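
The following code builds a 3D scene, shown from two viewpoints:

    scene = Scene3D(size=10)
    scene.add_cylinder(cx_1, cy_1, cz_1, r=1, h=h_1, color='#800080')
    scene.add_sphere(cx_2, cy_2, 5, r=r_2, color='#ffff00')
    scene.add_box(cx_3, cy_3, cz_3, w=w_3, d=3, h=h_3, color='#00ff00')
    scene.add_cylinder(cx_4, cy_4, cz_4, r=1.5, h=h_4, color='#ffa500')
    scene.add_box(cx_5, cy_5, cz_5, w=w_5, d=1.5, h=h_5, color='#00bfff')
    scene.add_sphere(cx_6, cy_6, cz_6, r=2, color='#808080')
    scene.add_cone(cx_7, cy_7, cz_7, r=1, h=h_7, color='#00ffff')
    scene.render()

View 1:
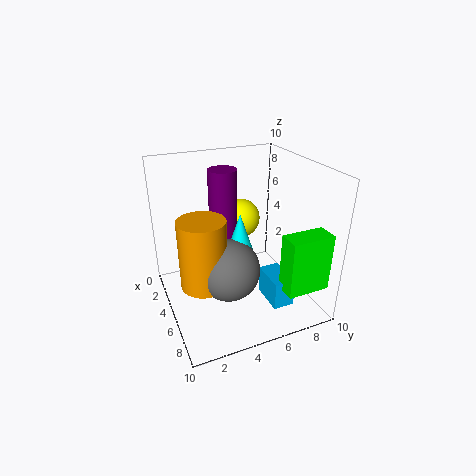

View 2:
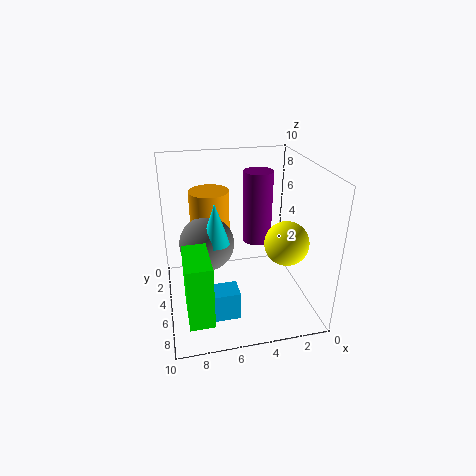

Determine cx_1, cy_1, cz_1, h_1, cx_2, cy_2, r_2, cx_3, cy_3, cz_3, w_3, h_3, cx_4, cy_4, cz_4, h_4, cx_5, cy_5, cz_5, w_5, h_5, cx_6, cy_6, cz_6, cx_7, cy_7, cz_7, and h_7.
cx_1 = 3.5; cy_1 = 4.5; cz_1 = 4.5; h_1 = 5; cx_2 = 2; cy_2 = 6.5; r_2 = 1.5; cx_3 = 7.5; cy_3 = 7; cz_3 = 2; w_3 = 1.5; h_3 = 4; cx_4 = 6.5; cy_4 = 2; cz_4 = 3; h_4 = 4.5; cx_5 = 5.5; cy_5 = 6.5; cz_5 = 0.5; w_5 = 2.5; h_5 = 2; cx_6 = 7; cy_6 = 3.5; cz_6 = 4; cx_7 = 6.5; cy_7 = 4.5; cz_7 = 4.5; h_7 = 3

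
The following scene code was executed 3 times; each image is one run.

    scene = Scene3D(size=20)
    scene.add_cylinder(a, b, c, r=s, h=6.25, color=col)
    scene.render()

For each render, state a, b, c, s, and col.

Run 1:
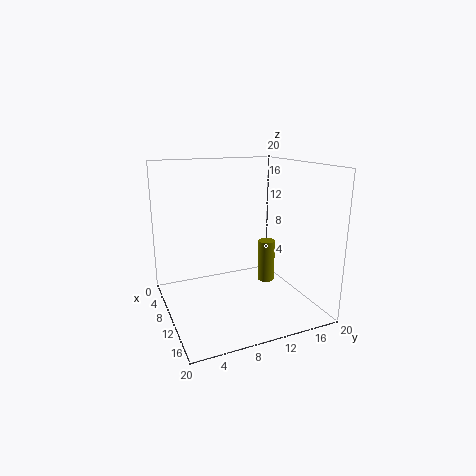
a = 8.75
b = 15.25
c = 2.25
s = 1.25
col = 'olive'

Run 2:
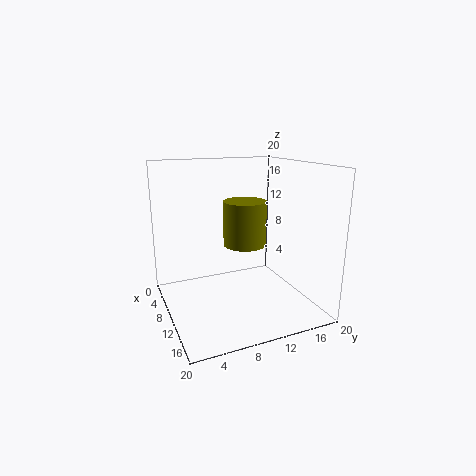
a = 9.5
b = 11.25
c = 8.75
s = 3
col = 'olive'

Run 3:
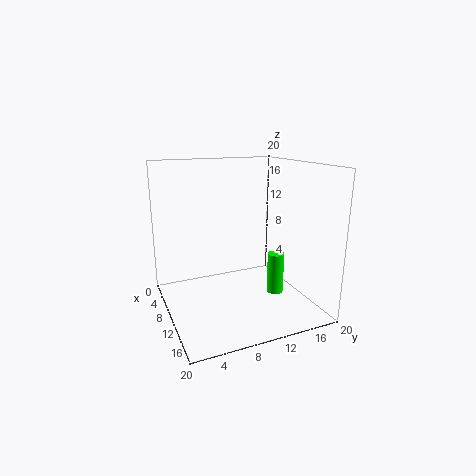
a = 9.5
b = 16.5
c = 0.25
s = 1.25
col = 'lime'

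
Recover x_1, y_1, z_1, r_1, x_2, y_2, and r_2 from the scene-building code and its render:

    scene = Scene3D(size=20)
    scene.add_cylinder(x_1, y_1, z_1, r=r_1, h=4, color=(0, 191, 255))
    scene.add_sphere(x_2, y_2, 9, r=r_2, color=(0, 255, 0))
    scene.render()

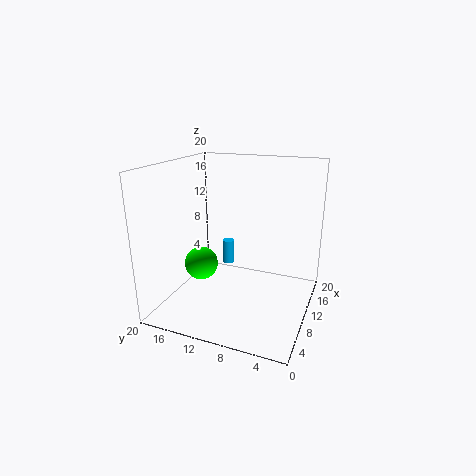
x_1 = 18, y_1 = 15, z_1 = 2, r_1 = 1, x_2 = 3, y_2 = 12, r_2 = 2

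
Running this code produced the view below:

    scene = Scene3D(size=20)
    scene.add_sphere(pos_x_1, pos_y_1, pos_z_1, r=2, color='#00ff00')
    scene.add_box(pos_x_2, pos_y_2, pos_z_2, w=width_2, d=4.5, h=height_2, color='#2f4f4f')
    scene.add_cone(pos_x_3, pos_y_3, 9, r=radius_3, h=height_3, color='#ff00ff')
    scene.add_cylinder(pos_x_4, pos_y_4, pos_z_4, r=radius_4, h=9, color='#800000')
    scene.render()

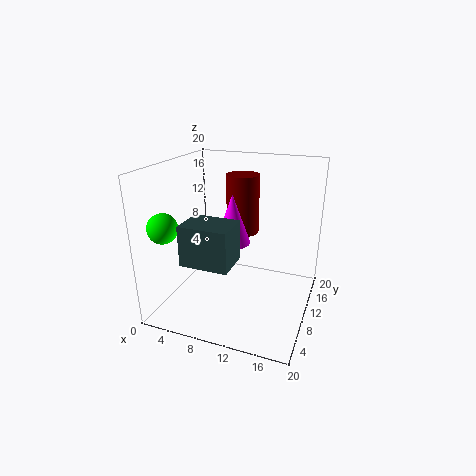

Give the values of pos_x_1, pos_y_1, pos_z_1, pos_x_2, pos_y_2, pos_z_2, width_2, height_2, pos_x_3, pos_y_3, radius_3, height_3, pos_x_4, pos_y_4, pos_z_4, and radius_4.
pos_x_1 = 2; pos_y_1 = 4; pos_z_1 = 12.5; pos_x_2 = 6; pos_y_2 = 1; pos_z_2 = 9.5; width_2 = 6; height_2 = 5; pos_x_3 = 9; pos_y_3 = 10.5; radius_3 = 2.5; height_3 = 7; pos_x_4 = 8.5; pos_y_4 = 16; pos_z_4 = 8.5; radius_4 = 2.5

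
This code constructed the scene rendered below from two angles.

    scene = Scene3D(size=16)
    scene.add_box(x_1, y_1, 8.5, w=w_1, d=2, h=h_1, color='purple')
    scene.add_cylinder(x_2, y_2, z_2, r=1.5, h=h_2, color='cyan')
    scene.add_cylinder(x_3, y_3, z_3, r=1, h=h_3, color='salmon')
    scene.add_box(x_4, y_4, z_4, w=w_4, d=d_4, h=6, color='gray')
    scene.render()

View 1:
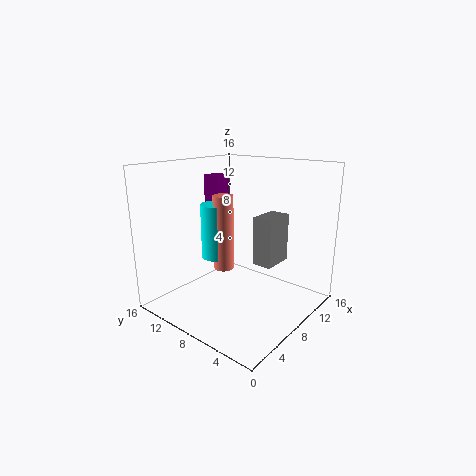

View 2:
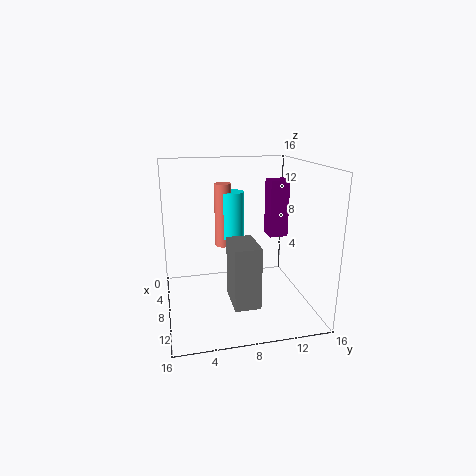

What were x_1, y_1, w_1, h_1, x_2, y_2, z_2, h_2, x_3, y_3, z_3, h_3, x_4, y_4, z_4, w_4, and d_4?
x_1 = 8; y_1 = 11; w_1 = 2; h_1 = 6; x_2 = 4.5; y_2 = 8; z_2 = 7; h_2 = 5.5; x_3 = 4.5; y_3 = 7; z_3 = 6; h_3 = 7.5; x_4 = 11.5; y_4 = 6; z_4 = 3.5; w_4 = 4; d_4 = 2.5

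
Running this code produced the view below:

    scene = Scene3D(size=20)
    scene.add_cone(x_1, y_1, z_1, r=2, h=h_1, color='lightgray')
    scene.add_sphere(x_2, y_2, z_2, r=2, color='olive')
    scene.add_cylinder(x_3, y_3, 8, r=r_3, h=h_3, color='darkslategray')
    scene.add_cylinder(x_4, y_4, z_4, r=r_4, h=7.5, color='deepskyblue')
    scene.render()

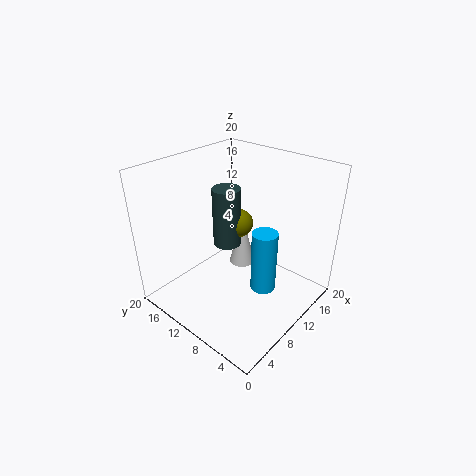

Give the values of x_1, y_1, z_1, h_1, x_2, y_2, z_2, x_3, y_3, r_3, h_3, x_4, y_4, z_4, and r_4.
x_1 = 14.5, y_1 = 13, z_1 = 2.5, h_1 = 8.5, x_2 = 12, y_2 = 11.5, z_2 = 11, x_3 = 10.5, y_3 = 12.5, r_3 = 2, h_3 = 8.5, x_4 = 6.5, y_4 = 3, z_4 = 7.5, r_4 = 1.5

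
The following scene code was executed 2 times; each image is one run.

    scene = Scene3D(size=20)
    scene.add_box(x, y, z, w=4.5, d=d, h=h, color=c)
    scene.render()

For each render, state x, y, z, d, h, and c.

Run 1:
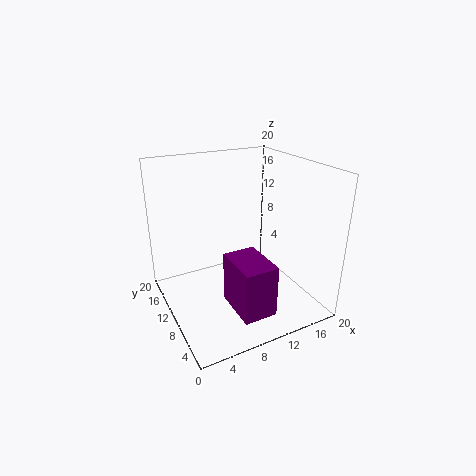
x = 7; y = 2; z = 2; d = 6.5; h = 7; c = 'purple'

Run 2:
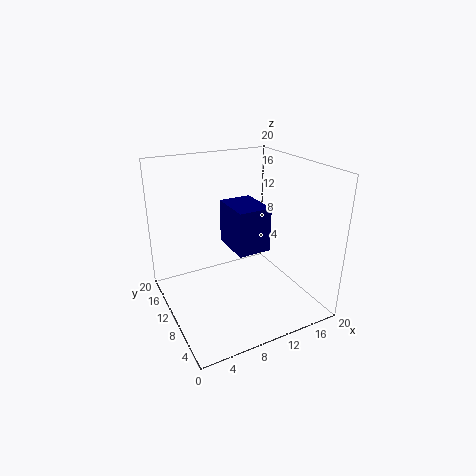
x = 8.5; y = 6.5; z = 9; d = 6; h = 6; c = 'navy'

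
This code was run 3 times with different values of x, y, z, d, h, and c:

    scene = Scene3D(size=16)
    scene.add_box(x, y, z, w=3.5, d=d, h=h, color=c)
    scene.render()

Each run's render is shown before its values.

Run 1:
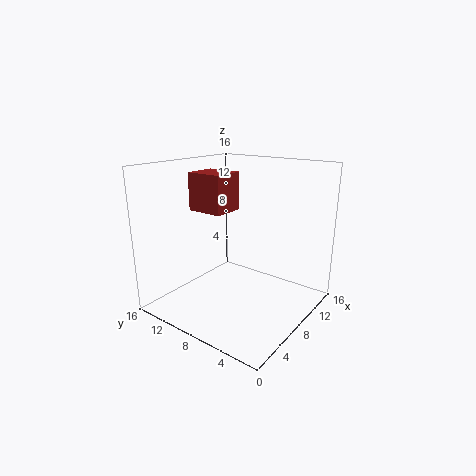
x = 4.75; y = 8; z = 11.25; d = 4; h = 4; c = 'brown'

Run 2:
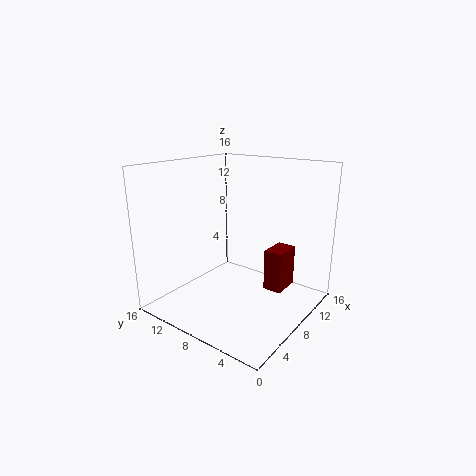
x = 11.25; y = 4.25; z = 0.75; d = 2.25; h = 5; c = 'maroon'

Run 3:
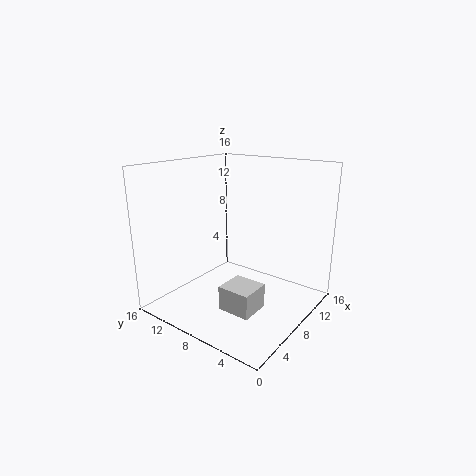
x = 4.75; y = 4.5; z = 0.5; d = 3.75; h = 2.75; c = 'lightgray'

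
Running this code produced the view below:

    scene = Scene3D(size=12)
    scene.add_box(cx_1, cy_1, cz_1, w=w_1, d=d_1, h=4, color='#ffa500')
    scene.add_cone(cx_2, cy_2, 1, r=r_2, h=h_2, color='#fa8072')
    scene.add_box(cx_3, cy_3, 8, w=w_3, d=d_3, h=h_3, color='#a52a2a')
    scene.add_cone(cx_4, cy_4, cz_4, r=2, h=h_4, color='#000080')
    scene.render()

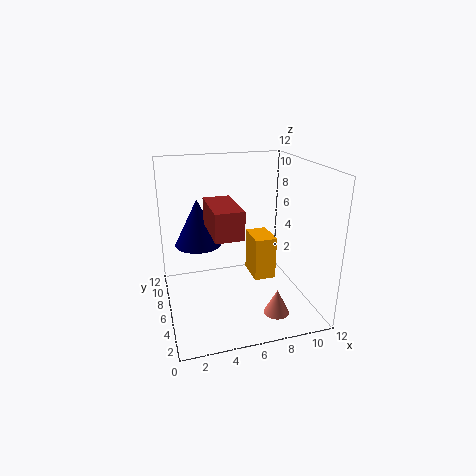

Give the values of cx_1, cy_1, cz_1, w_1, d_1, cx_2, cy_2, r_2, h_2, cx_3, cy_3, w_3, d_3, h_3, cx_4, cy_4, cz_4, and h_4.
cx_1 = 8
cy_1 = 7
cz_1 = 1
w_1 = 2
d_1 = 3
cx_2 = 8
cy_2 = 2
r_2 = 1
h_2 = 2
cx_3 = 3
cy_3 = 1
w_3 = 2
d_3 = 4
h_3 = 2
cx_4 = 3
cy_4 = 8
cz_4 = 5
h_4 = 4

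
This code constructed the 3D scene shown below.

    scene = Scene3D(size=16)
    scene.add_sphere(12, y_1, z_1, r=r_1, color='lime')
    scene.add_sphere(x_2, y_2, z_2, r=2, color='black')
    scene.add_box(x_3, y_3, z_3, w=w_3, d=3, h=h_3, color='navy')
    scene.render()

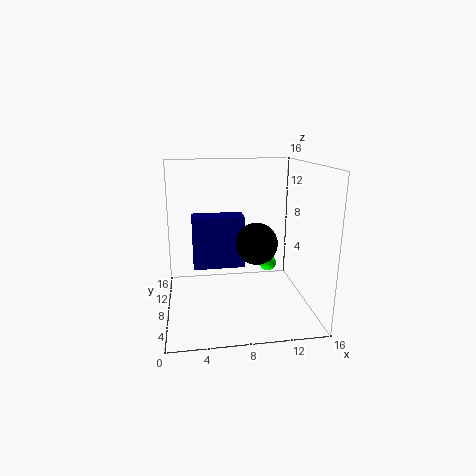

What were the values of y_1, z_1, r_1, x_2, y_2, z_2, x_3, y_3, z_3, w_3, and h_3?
y_1 = 10, z_1 = 4, r_1 = 1, x_2 = 9, y_2 = 3, z_2 = 9, x_3 = 3, y_3 = 9, z_3 = 4, w_3 = 6, h_3 = 6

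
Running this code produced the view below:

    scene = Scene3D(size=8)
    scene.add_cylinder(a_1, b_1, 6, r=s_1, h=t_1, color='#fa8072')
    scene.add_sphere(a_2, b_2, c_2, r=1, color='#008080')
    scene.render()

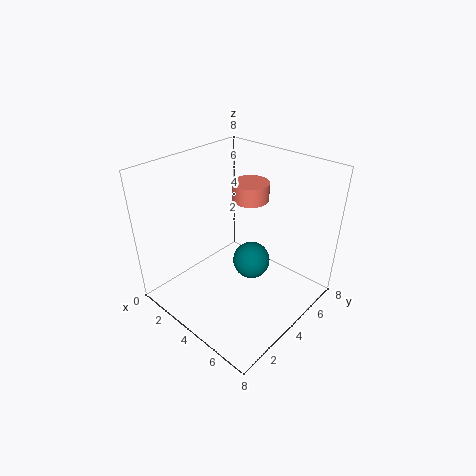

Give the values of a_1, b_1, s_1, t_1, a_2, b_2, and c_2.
a_1 = 4; b_1 = 5; s_1 = 1; t_1 = 1; a_2 = 5; b_2 = 4; c_2 = 3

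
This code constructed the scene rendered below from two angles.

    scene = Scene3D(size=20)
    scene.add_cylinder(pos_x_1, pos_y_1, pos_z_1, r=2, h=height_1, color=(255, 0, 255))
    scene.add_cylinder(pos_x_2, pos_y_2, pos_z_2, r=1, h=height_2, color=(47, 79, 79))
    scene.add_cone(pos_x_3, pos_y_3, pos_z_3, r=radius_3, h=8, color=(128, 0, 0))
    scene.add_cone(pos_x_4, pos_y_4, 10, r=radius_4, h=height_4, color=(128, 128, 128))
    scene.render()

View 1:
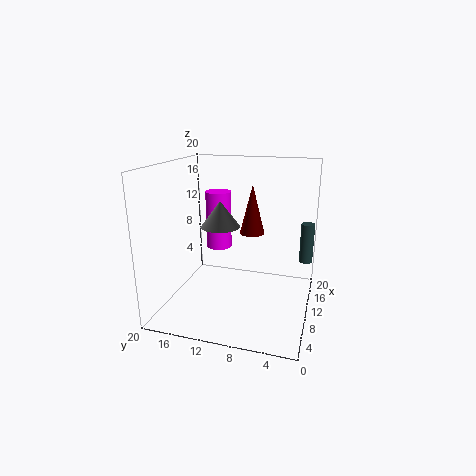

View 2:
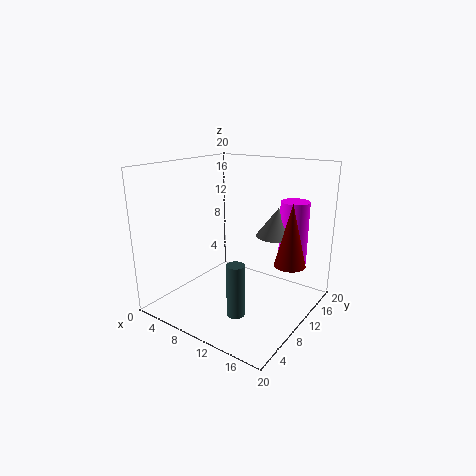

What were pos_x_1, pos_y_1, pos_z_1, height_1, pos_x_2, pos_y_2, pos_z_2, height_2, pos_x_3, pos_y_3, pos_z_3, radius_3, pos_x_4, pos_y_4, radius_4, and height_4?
pos_x_1 = 16; pos_y_1 = 15; pos_z_1 = 6; height_1 = 9; pos_x_2 = 16; pos_y_2 = 1; pos_z_2 = 5; height_2 = 6; pos_x_3 = 18; pos_y_3 = 10; pos_z_3 = 8; radius_3 = 2; pos_x_4 = 14; pos_y_4 = 14; radius_4 = 3; height_4 = 4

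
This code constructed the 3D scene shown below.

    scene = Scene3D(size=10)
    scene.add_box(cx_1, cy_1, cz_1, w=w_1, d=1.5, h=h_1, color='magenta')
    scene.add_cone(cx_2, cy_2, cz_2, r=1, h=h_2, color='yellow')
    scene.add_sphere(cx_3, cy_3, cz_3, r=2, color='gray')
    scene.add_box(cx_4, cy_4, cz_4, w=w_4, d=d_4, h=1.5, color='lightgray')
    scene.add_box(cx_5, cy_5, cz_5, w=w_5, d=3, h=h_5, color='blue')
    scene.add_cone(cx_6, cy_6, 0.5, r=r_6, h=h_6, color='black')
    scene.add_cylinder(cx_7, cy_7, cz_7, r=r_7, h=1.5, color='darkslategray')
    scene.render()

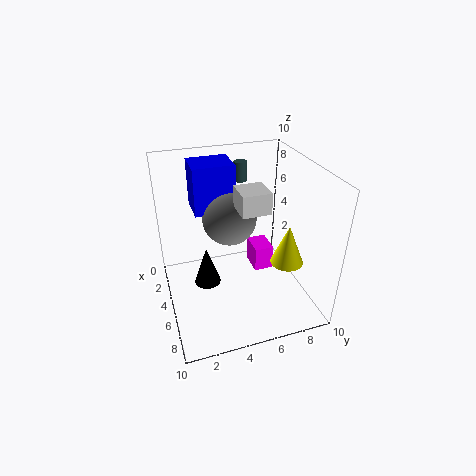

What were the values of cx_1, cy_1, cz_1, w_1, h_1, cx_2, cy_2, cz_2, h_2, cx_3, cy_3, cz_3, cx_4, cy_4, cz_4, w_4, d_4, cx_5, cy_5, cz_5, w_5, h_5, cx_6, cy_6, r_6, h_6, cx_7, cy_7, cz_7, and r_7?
cx_1 = 1.5
cy_1 = 7
cz_1 = 0.5
w_1 = 2
h_1 = 2
cx_2 = 8.5
cy_2 = 7
cz_2 = 5
h_2 = 2.5
cx_3 = 3
cy_3 = 5
cz_3 = 5.5
cx_4 = 4
cy_4 = 5
cz_4 = 7
w_4 = 2
d_4 = 2
cx_5 = 0.5
cy_5 = 2.5
cz_5 = 6
w_5 = 2.5
h_5 = 3.5
cx_6 = 3.5
cy_6 = 3
r_6 = 1
h_6 = 3
cx_7 = 1
cy_7 = 6.5
cz_7 = 7.5
r_7 = 0.5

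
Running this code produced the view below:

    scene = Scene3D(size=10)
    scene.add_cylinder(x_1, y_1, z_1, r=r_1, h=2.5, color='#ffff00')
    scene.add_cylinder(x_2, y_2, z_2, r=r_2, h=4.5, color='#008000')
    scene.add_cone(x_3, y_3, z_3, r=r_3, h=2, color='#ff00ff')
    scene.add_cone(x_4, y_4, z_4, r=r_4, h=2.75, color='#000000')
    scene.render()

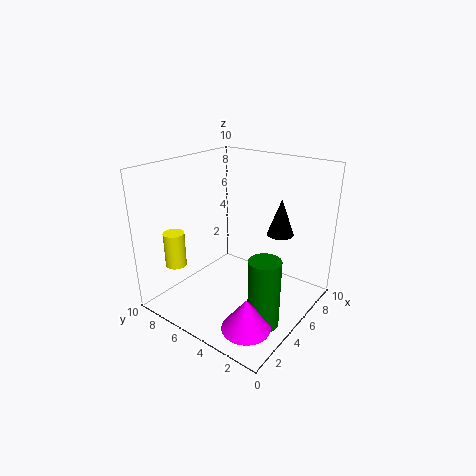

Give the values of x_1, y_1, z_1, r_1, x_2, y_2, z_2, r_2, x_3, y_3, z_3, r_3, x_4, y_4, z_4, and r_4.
x_1 = 2.5, y_1 = 8.75, z_1 = 2.75, r_1 = 0.75, x_2 = 3, y_2 = 1.5, z_2 = 0.75, r_2 = 1, x_3 = 1.5, y_3 = 1.75, z_3 = 1.25, r_3 = 1.5, x_4 = 8.25, y_4 = 3.5, z_4 = 4.5, r_4 = 1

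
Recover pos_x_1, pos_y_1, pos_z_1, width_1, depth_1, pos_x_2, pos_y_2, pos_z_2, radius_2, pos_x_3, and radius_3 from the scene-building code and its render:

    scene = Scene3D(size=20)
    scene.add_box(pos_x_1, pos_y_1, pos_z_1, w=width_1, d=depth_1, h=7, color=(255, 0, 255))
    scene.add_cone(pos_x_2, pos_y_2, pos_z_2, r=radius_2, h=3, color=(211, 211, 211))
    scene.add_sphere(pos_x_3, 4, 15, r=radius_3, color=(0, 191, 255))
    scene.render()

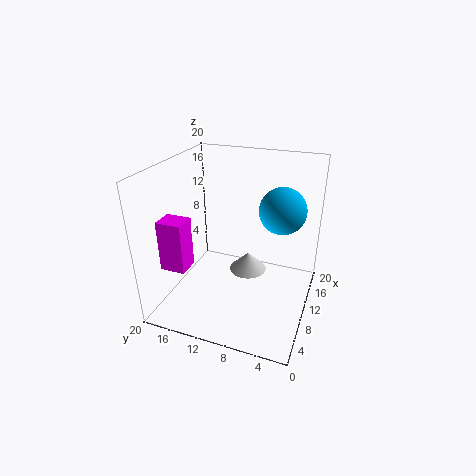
pos_x_1 = 4; pos_y_1 = 15.5; pos_z_1 = 6.5; width_1 = 3; depth_1 = 3.5; pos_x_2 = 16; pos_y_2 = 10.5; pos_z_2 = 1; radius_2 = 3; pos_x_3 = 10; radius_3 = 3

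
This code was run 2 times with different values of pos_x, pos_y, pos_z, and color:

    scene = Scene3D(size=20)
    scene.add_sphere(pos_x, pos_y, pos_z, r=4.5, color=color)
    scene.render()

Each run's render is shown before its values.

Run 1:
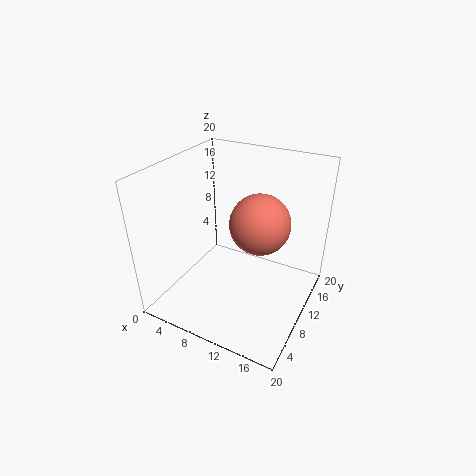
pos_x = 11.5; pos_y = 14; pos_z = 10.5; color = 'salmon'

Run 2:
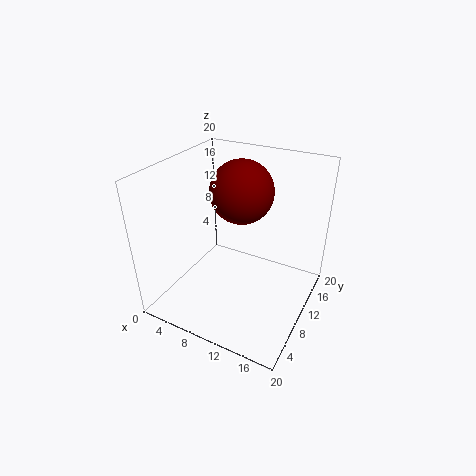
pos_x = 9; pos_y = 13; pos_z = 15.5; color = 'maroon'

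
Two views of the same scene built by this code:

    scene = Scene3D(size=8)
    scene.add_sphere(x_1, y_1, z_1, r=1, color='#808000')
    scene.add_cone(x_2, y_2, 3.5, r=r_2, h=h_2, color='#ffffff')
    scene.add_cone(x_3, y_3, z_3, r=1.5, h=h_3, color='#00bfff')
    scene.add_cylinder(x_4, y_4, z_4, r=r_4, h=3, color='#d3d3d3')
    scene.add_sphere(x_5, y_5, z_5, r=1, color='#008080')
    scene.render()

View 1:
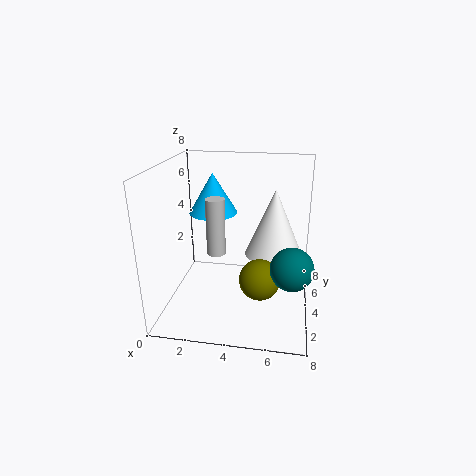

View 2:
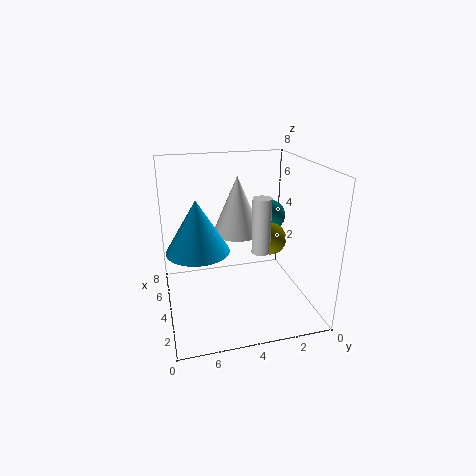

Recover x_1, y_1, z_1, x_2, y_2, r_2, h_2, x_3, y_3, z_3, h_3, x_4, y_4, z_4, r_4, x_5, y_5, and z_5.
x_1 = 5.5
y_1 = 1.5
z_1 = 3
x_2 = 6
y_2 = 3.5
r_2 = 1.5
h_2 = 3.5
x_3 = 2
y_3 = 6.5
z_3 = 4.5
h_3 = 2.5
x_4 = 3
y_4 = 3
z_4 = 3.5
r_4 = 0.5
x_5 = 7
y_5 = 1
z_5 = 4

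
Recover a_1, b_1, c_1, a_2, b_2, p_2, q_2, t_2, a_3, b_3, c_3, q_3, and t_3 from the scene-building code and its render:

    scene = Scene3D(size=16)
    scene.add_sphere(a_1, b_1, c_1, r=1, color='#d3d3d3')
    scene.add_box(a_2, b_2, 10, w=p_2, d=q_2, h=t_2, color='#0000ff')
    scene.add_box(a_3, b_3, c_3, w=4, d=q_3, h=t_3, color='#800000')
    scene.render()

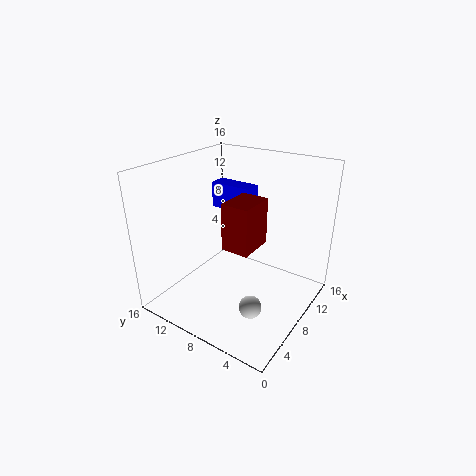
a_1 = 1; b_1 = 2; c_1 = 6; a_2 = 10; b_2 = 8; p_2 = 2; q_2 = 5; t_2 = 3; a_3 = 5; b_3 = 5; c_3 = 8; q_3 = 3; t_3 = 5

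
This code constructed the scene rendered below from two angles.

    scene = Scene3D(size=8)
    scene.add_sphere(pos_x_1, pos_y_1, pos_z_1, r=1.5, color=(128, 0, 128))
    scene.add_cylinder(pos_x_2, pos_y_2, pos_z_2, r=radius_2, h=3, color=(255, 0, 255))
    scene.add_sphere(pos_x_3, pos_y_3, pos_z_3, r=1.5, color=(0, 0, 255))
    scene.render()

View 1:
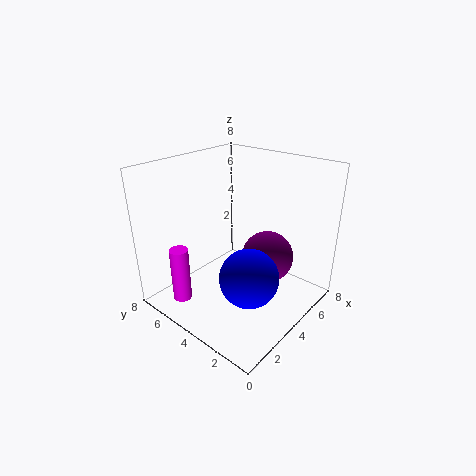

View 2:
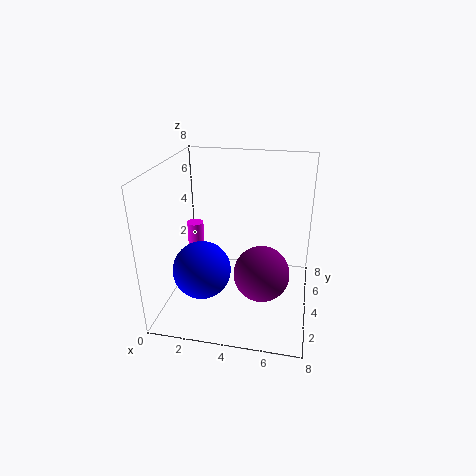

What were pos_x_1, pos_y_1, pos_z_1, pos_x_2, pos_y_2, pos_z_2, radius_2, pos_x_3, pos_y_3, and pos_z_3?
pos_x_1 = 5.5, pos_y_1 = 3, pos_z_1 = 2.5, pos_x_2 = 1, pos_y_2 = 5.5, pos_z_2 = 1, radius_2 = 0.5, pos_x_3 = 2.5, pos_y_3 = 2, pos_z_3 = 3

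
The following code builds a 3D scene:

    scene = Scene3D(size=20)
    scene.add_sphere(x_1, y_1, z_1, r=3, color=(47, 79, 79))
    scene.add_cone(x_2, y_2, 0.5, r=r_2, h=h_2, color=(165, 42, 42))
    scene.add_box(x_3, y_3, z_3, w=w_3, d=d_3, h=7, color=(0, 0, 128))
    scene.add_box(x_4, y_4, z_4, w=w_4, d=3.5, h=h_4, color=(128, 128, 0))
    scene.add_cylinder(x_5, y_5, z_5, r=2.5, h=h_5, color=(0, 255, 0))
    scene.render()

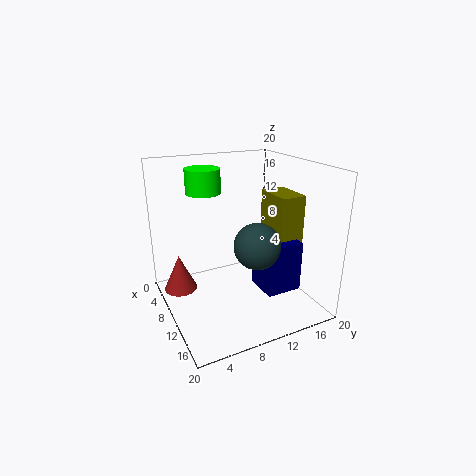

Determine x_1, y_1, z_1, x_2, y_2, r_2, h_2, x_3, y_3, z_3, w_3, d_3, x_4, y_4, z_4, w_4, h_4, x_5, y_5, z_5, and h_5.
x_1 = 14.5; y_1 = 10.5; z_1 = 10.5; x_2 = 4; y_2 = 3; r_2 = 2.5; h_2 = 5.5; x_3 = 10.5; y_3 = 12; z_3 = 3; w_3 = 5; d_3 = 5; x_4 = 8.5; y_4 = 14.5; z_4 = 7.5; w_4 = 5.5; h_4 = 8.5; x_5 = 5; y_5 = 7; z_5 = 15.5; h_5 = 3.5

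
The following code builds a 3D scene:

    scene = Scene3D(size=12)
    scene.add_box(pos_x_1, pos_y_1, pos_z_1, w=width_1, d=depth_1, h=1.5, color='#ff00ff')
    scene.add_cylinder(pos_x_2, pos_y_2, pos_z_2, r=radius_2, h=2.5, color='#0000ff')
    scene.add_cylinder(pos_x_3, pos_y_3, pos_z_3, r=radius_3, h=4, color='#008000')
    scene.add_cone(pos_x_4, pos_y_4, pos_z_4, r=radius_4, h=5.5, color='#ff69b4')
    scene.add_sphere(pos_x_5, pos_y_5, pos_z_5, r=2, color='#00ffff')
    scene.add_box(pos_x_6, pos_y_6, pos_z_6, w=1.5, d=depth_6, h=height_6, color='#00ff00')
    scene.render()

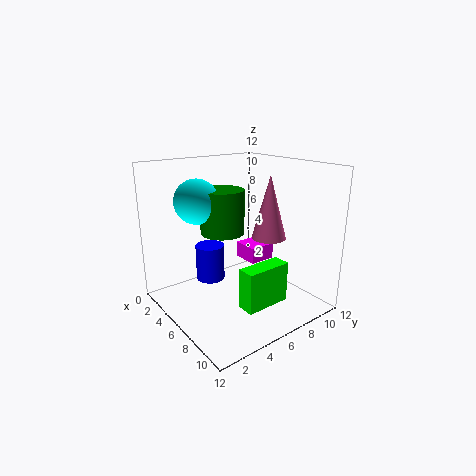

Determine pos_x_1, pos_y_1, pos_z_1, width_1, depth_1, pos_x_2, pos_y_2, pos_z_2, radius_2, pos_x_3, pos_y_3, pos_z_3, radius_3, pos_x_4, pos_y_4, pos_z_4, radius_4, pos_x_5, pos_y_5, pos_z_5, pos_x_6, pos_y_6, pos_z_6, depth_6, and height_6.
pos_x_1 = 2.5, pos_y_1 = 8.5, pos_z_1 = 2.5, width_1 = 2.5, depth_1 = 2.5, pos_x_2 = 8, pos_y_2 = 2, pos_z_2 = 4.5, radius_2 = 1, pos_x_3 = 3, pos_y_3 = 6.5, pos_z_3 = 5.5, radius_3 = 2, pos_x_4 = 6.5, pos_y_4 = 9, pos_z_4 = 5.5, radius_4 = 1.5, pos_x_5 = 2, pos_y_5 = 4.5, pos_z_5 = 8.5, pos_x_6 = 7.5, pos_y_6 = 5, pos_z_6 = 0.5, depth_6 = 4, height_6 = 3.5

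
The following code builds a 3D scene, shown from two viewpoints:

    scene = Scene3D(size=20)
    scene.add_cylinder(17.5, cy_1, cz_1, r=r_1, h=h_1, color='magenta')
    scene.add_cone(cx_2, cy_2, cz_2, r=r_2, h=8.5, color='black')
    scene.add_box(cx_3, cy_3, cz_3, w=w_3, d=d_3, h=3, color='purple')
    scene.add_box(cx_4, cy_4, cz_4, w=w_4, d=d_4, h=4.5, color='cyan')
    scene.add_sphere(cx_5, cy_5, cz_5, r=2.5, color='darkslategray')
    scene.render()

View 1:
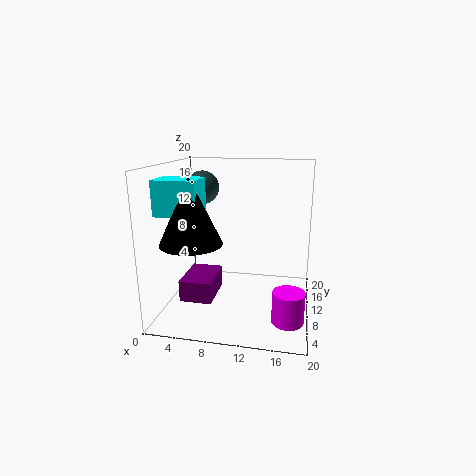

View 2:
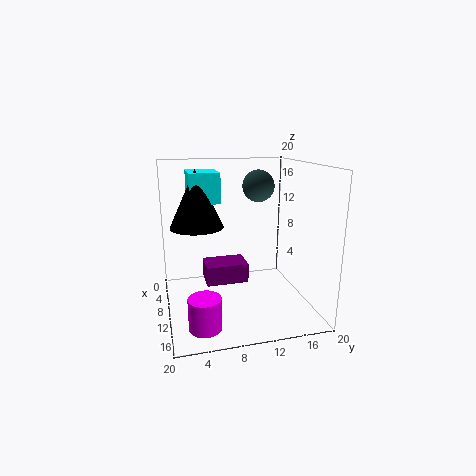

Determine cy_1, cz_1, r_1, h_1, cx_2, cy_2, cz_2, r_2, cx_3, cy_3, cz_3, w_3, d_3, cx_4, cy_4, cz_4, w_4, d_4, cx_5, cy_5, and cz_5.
cy_1 = 4; cz_1 = 1.5; r_1 = 2; h_1 = 4; cx_2 = 5; cy_2 = 5; cz_2 = 10.5; r_2 = 4; cx_3 = 2.5; cy_3 = 6; cz_3 = 1.5; w_3 = 4.5; d_3 = 6.5; cx_4 = 0.5; cy_4 = 4; cz_4 = 14; w_4 = 5.5; d_4 = 4.5; cx_5 = 3.5; cy_5 = 15; cz_5 = 16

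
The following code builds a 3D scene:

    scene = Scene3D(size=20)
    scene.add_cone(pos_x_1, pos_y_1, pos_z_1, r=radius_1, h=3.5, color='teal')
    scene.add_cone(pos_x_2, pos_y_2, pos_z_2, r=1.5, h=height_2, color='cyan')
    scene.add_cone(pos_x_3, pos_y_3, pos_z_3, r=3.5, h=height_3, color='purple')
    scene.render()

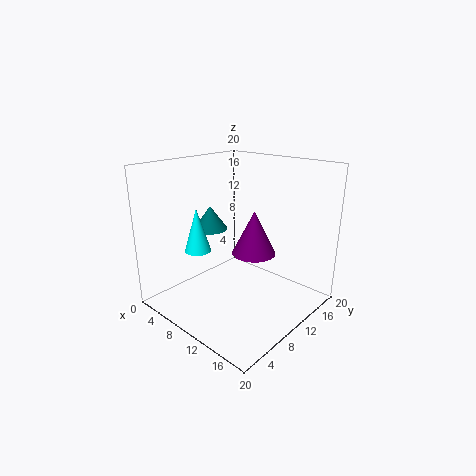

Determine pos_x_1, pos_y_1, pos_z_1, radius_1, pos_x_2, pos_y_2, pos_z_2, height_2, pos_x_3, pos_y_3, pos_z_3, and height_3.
pos_x_1 = 4.5, pos_y_1 = 10, pos_z_1 = 10, radius_1 = 2.5, pos_x_2 = 11.5, pos_y_2 = 1.5, pos_z_2 = 11.5, height_2 = 5, pos_x_3 = 8, pos_y_3 = 16, pos_z_3 = 5, height_3 = 7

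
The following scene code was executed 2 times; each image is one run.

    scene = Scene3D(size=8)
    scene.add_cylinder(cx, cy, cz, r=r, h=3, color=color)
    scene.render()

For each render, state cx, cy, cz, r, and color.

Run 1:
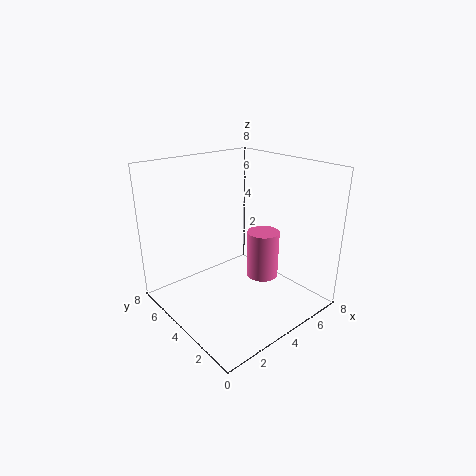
cx = 6.5; cy = 4.5; cz = 0.5; r = 1; color = 'hotpink'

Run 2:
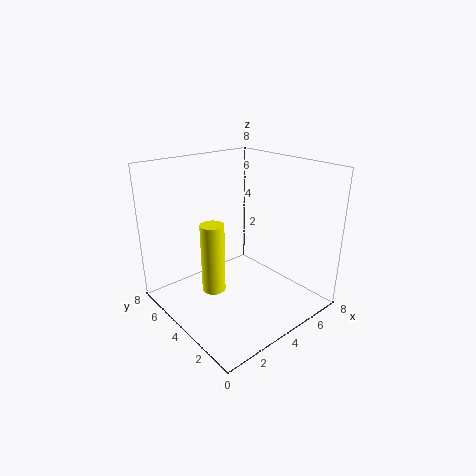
cx = 0.5; cy = 1.5; cz = 3.5; r = 0.5; color = 'yellow'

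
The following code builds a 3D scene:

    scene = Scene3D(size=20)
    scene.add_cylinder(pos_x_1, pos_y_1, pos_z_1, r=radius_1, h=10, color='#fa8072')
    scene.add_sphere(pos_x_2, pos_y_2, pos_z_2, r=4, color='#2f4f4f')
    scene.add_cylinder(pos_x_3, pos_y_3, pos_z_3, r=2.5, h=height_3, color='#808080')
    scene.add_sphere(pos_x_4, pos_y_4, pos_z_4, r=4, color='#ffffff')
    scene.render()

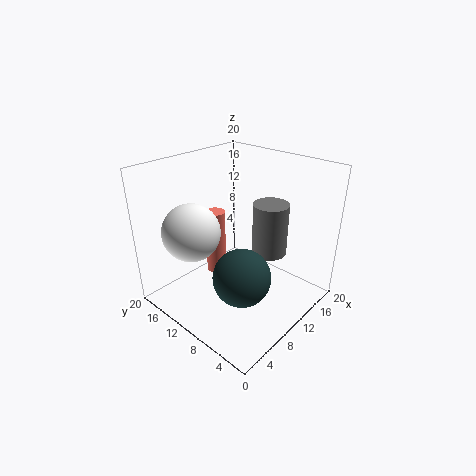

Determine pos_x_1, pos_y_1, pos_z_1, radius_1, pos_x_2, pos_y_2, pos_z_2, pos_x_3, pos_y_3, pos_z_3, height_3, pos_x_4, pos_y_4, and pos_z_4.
pos_x_1 = 11; pos_y_1 = 15.5; pos_z_1 = 2; radius_1 = 1.5; pos_x_2 = 8; pos_y_2 = 7.5; pos_z_2 = 5.5; pos_x_3 = 14; pos_y_3 = 7.5; pos_z_3 = 7; height_3 = 7.5; pos_x_4 = 5.5; pos_y_4 = 14.5; pos_z_4 = 11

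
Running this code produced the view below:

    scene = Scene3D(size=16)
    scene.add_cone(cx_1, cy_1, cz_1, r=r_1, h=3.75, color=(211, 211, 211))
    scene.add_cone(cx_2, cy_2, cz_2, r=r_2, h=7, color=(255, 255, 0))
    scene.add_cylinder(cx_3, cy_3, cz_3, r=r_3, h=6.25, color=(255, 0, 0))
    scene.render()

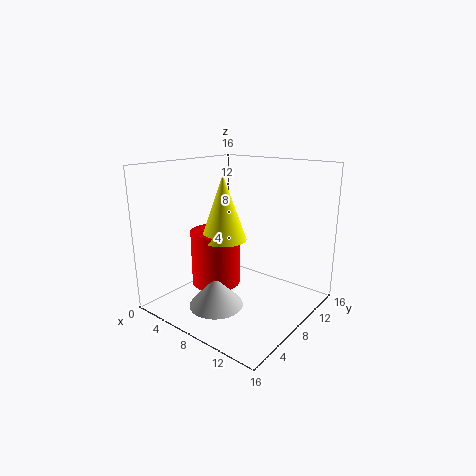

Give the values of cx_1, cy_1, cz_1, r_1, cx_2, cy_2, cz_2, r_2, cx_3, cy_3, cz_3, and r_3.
cx_1 = 7.25, cy_1 = 5, cz_1 = 0.75, r_1 = 3, cx_2 = 7, cy_2 = 6.75, cz_2 = 8, r_2 = 2.5, cx_3 = 5.75, cy_3 = 6.75, cz_3 = 2.5, r_3 = 2.75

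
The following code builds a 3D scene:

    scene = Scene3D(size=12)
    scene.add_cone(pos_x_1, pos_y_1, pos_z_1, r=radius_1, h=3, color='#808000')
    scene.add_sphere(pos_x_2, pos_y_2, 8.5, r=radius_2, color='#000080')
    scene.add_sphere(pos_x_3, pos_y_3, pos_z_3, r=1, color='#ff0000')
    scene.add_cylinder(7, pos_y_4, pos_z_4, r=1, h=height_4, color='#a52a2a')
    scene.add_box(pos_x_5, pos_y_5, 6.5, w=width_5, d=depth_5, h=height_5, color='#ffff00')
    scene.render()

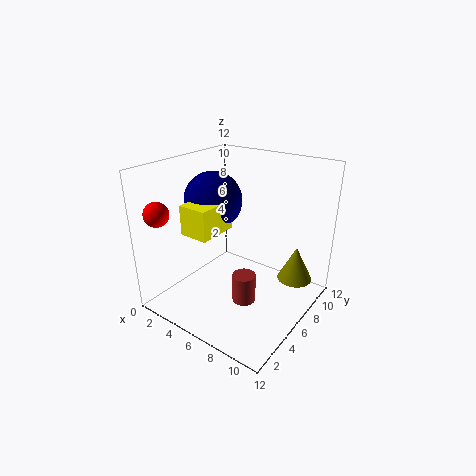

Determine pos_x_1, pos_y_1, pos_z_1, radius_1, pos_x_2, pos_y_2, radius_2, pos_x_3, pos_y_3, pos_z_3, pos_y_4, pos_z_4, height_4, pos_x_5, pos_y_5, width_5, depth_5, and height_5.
pos_x_1 = 10, pos_y_1 = 9, pos_z_1 = 2, radius_1 = 1.5, pos_x_2 = 3, pos_y_2 = 6.5, radius_2 = 2.5, pos_x_3 = 1.5, pos_y_3 = 1.5, pos_z_3 = 8.5, pos_y_4 = 5.5, pos_z_4 = 0.5, height_4 = 2.5, pos_x_5 = 2.5, pos_y_5 = 3, width_5 = 2.5, depth_5 = 3.5, height_5 = 2.5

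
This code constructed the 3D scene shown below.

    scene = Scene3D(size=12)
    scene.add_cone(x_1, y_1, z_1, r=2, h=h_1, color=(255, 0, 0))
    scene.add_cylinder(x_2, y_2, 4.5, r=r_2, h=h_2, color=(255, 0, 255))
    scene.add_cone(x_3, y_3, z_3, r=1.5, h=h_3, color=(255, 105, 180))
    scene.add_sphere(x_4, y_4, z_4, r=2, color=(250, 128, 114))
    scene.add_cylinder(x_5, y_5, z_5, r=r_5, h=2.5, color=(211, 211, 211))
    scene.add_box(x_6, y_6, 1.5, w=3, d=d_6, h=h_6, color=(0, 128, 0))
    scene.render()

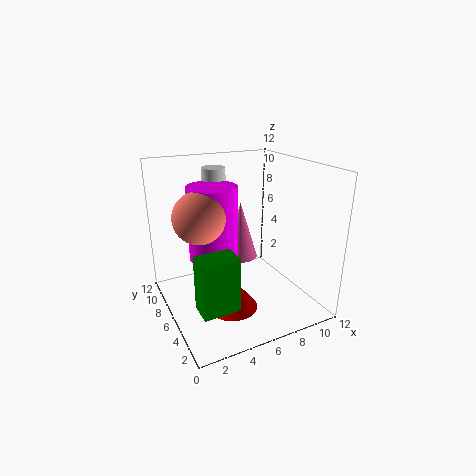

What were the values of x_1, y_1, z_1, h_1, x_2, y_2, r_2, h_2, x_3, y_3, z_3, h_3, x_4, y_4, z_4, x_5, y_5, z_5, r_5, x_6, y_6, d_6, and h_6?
x_1 = 4.5; y_1 = 4; z_1 = 1; h_1 = 2.5; x_2 = 4; y_2 = 6.5; r_2 = 2; h_2 = 6; x_3 = 7; y_3 = 7.5; z_3 = 3.5; h_3 = 5; x_4 = 2.5; y_4 = 5.5; z_4 = 8.5; x_5 = 5; y_5 = 8.5; z_5 = 9; r_5 = 1; x_6 = 1.5; y_6 = 2.5; d_6 = 2; h_6 = 4.5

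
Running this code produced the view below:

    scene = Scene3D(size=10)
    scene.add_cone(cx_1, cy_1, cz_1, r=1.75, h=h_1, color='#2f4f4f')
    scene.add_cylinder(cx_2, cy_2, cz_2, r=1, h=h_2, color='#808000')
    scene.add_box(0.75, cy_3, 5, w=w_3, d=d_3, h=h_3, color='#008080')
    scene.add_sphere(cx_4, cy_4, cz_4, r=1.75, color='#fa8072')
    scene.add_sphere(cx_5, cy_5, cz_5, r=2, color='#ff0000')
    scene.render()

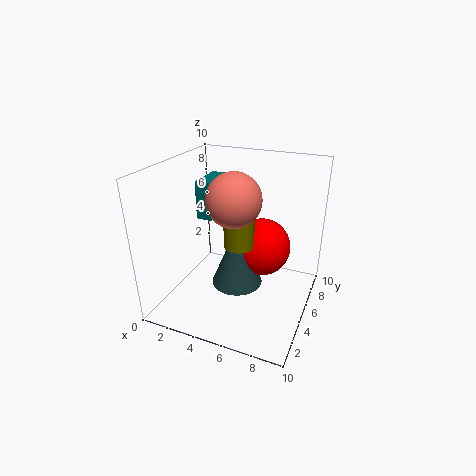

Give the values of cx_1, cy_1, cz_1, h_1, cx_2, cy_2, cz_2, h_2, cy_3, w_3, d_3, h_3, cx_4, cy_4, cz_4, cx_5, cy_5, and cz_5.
cx_1 = 5.25
cy_1 = 4.25
cz_1 = 2
h_1 = 4.25
cx_2 = 5.5
cy_2 = 4
cz_2 = 5
h_2 = 2
cy_3 = 6.75
w_3 = 1.25
d_3 = 3
h_3 = 3
cx_4 = 5.25
cy_4 = 3.75
cz_4 = 8.25
cx_5 = 6.5
cy_5 = 5.75
cz_5 = 4.25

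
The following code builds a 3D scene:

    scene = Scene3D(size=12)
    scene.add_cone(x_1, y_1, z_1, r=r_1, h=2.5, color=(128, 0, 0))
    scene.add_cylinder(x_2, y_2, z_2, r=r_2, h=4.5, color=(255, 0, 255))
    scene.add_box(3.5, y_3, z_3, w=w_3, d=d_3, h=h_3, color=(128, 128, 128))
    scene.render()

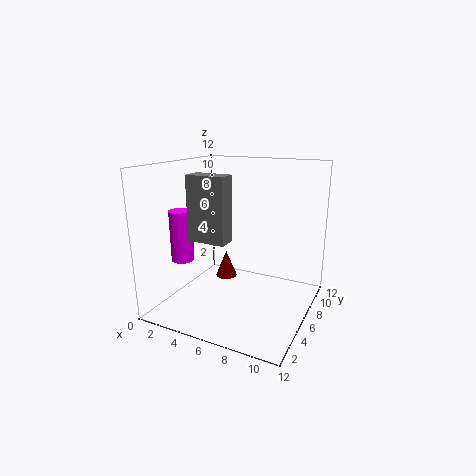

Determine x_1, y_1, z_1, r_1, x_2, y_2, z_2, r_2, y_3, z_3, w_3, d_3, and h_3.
x_1 = 3.5, y_1 = 8.5, z_1 = 1, r_1 = 1, x_2 = 1, y_2 = 5, z_2 = 3.5, r_2 = 1, y_3 = 2.5, z_3 = 6.5, w_3 = 3, d_3 = 1.5, h_3 = 5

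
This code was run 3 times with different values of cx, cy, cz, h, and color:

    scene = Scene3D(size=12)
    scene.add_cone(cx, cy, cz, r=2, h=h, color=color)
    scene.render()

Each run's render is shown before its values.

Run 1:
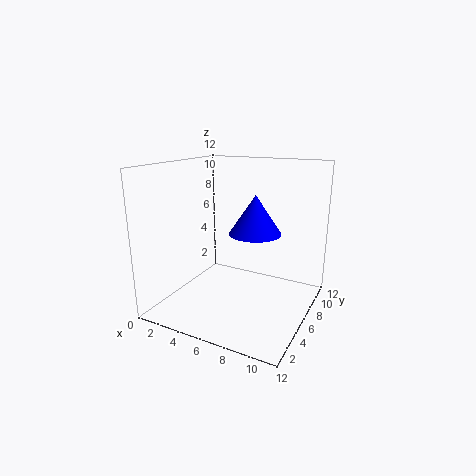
cx = 8, cy = 5, cz = 7, h = 3, color = 'blue'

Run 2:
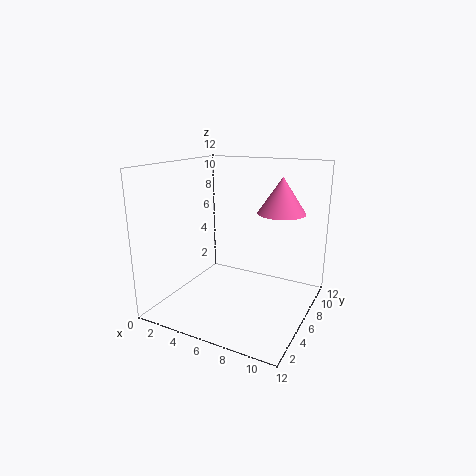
cx = 9, cy = 8, cz = 8, h = 3, color = 'hotpink'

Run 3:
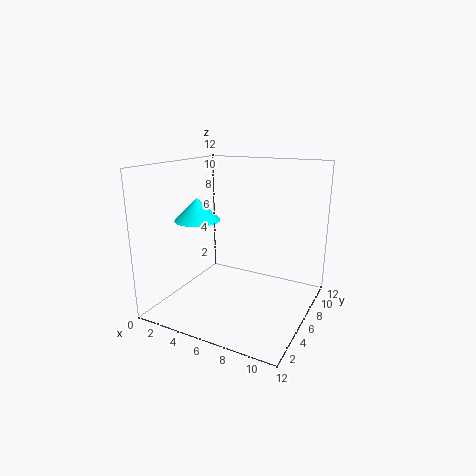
cx = 2, cy = 6, cz = 7, h = 2, color = 'cyan'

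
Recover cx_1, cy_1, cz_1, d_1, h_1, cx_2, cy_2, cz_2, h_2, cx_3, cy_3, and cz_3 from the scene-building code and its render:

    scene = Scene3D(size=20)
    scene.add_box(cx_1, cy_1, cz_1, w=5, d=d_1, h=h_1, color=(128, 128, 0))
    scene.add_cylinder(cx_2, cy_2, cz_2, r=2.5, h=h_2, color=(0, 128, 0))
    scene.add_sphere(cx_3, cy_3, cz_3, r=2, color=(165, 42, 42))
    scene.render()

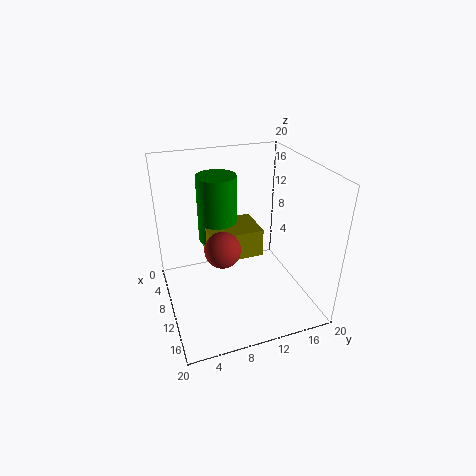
cx_1 = 10; cy_1 = 5; cz_1 = 10; d_1 = 6.5; h_1 = 3.5; cx_2 = 10.5; cy_2 = 7; cz_2 = 11; h_2 = 8.5; cx_3 = 17.5; cy_3 = 5.5; cz_3 = 13.5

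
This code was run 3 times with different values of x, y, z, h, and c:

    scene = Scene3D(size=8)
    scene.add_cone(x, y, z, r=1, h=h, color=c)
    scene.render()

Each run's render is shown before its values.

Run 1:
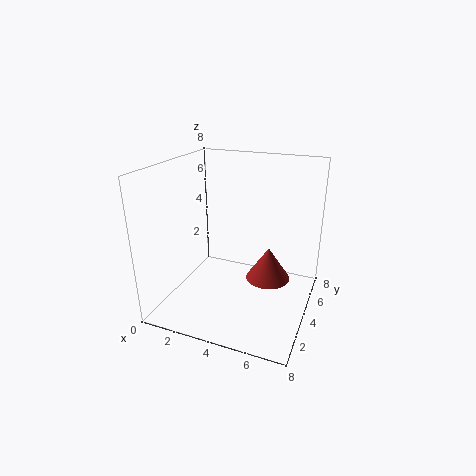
x = 6.5; y = 1.5; z = 3.5; h = 1.5; c = 'brown'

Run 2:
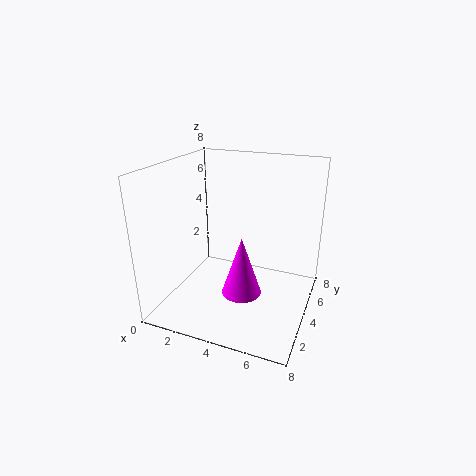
x = 5; y = 2; z = 2; h = 3; c = 'magenta'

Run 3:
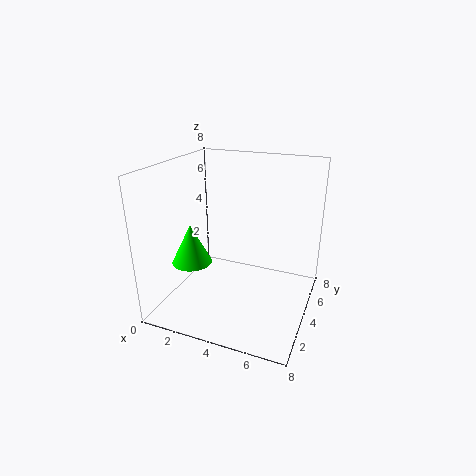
x = 2.5; y = 1.5; z = 3.5; h = 2; c = 'lime'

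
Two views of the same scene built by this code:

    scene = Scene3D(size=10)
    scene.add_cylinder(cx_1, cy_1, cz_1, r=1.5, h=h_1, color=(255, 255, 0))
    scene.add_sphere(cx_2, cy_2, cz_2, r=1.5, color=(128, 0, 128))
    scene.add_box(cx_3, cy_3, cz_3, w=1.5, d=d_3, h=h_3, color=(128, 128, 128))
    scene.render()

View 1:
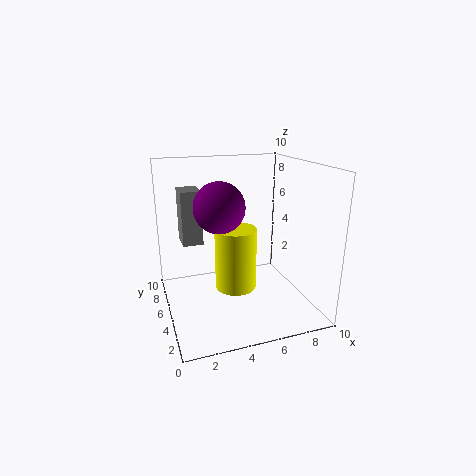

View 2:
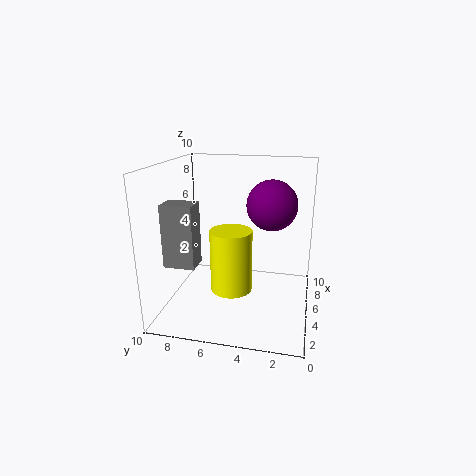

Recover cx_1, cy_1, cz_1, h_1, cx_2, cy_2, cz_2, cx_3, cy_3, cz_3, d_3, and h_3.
cx_1 = 5, cy_1 = 5.5, cz_1 = 1, h_1 = 4.5, cx_2 = 3, cy_2 = 2.5, cz_2 = 8, cx_3 = 1.5, cy_3 = 7, cz_3 = 4, d_3 = 2, h_3 = 4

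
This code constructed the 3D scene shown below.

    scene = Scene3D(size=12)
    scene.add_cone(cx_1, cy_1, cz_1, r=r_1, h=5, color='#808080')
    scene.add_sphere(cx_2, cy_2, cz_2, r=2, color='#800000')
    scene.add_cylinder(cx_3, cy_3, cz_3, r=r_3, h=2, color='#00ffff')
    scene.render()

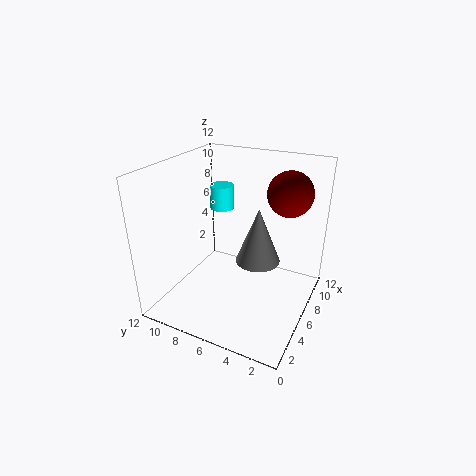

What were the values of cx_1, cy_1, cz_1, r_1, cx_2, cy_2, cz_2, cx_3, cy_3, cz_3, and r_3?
cx_1 = 8; cy_1 = 5; cz_1 = 3; r_1 = 2; cx_2 = 10; cy_2 = 3; cz_2 = 9; cx_3 = 7; cy_3 = 8; cz_3 = 8; r_3 = 1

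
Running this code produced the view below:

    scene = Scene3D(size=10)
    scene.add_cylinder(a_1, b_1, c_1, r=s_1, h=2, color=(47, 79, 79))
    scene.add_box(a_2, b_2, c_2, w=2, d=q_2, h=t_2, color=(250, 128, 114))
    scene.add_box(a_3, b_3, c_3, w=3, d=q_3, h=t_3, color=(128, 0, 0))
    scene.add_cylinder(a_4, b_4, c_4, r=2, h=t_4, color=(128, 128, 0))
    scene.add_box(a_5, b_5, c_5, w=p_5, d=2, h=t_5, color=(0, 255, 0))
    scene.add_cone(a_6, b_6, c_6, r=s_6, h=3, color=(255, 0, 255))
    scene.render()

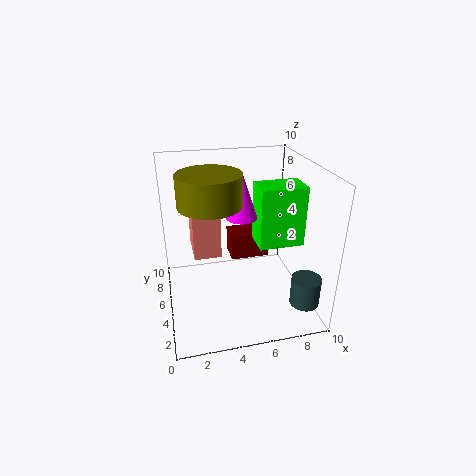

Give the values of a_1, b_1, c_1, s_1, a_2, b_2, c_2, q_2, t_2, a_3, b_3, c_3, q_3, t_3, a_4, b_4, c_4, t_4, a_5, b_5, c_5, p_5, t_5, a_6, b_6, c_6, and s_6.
a_1 = 9; b_1 = 2; c_1 = 1; s_1 = 1; a_2 = 2; b_2 = 6; c_2 = 3; q_2 = 3; t_2 = 4; a_3 = 5; b_3 = 7; c_3 = 2; q_3 = 2; t_3 = 2; a_4 = 3; b_4 = 4; c_4 = 8; t_4 = 2; a_5 = 6; b_5 = 3; c_5 = 5; p_5 = 3; t_5 = 4; a_6 = 5; b_6 = 4; c_6 = 7; s_6 = 1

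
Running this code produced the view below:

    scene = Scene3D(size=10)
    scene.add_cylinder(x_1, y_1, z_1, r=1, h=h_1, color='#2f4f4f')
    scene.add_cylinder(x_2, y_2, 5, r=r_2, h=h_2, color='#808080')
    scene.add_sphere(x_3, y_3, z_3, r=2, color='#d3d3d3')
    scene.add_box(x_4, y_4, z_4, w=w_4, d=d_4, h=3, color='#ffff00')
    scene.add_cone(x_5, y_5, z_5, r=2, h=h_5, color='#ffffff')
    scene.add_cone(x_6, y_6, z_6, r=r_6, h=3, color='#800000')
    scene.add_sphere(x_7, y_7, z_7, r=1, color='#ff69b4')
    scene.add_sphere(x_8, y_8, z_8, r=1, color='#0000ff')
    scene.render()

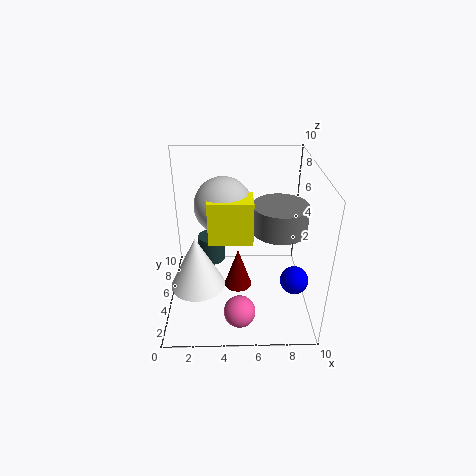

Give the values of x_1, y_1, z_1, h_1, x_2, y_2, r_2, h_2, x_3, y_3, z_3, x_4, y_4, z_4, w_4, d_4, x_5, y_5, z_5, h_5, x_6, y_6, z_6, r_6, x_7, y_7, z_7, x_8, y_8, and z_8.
x_1 = 3
y_1 = 7
z_1 = 2
h_1 = 2
x_2 = 8
y_2 = 6
r_2 = 2
h_2 = 2
x_3 = 4
y_3 = 6
z_3 = 7
x_4 = 3
y_4 = 4
z_4 = 5
w_4 = 3
d_4 = 2
x_5 = 2
y_5 = 5
z_5 = 1
h_5 = 4
x_6 = 5
y_6 = 5
z_6 = 1
r_6 = 1
x_7 = 5
y_7 = 1
z_7 = 2
x_8 = 9
y_8 = 4
z_8 = 2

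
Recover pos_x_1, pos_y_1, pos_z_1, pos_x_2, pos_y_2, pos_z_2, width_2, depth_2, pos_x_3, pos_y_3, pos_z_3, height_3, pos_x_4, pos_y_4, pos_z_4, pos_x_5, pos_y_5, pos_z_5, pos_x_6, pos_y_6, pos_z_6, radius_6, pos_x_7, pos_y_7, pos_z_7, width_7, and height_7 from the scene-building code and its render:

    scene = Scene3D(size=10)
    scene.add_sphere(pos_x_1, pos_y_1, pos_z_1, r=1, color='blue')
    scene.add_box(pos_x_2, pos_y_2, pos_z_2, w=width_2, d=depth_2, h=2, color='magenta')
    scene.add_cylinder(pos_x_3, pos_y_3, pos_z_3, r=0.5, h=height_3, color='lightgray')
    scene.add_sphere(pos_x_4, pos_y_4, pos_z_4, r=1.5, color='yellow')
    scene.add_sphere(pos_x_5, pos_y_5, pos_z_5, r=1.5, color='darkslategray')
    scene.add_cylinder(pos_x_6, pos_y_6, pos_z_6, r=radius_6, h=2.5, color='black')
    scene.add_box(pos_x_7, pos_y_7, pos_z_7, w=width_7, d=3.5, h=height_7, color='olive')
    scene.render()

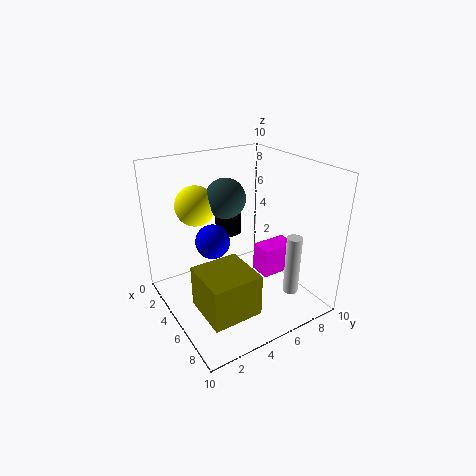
pos_x_1 = 7; pos_y_1 = 2; pos_z_1 = 6.5; pos_x_2 = 5.5; pos_y_2 = 6; pos_z_2 = 2.5; width_2 = 1.5; depth_2 = 2.5; pos_x_3 = 8.5; pos_y_3 = 7; pos_z_3 = 2; height_3 = 4; pos_x_4 = 1.5; pos_y_4 = 3.5; pos_z_4 = 6.5; pos_x_5 = 2.5; pos_y_5 = 5.5; pos_z_5 = 7; pos_x_6 = 2; pos_y_6 = 6; pos_z_6 = 4; radius_6 = 1; pos_x_7 = 4.5; pos_y_7 = 1.5; pos_z_7 = 0.5; width_7 = 3.5; height_7 = 3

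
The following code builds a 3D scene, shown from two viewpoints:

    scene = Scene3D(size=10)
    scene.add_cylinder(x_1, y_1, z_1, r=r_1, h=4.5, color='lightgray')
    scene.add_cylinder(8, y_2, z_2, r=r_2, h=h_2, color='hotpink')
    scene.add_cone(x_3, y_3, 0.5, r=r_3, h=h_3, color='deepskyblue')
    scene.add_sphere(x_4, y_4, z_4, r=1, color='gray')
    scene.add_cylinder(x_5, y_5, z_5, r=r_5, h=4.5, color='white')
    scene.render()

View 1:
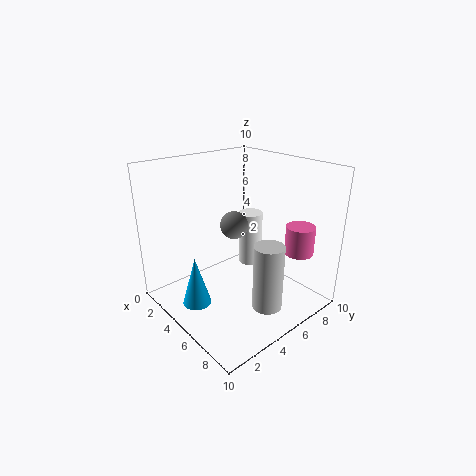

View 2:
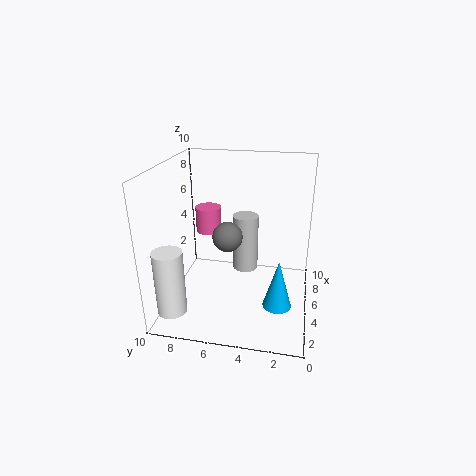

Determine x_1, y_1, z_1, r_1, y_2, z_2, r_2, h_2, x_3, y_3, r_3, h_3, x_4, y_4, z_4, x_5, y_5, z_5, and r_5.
x_1 = 8, y_1 = 5, z_1 = 1, r_1 = 1, y_2 = 8, z_2 = 4, r_2 = 1, h_2 = 2, x_3 = 4, y_3 = 2, r_3 = 1, h_3 = 3.5, x_4 = 4, y_4 = 5.5, z_4 = 5.5, x_5 = 2, y_5 = 9, z_5 = 0.5, r_5 = 1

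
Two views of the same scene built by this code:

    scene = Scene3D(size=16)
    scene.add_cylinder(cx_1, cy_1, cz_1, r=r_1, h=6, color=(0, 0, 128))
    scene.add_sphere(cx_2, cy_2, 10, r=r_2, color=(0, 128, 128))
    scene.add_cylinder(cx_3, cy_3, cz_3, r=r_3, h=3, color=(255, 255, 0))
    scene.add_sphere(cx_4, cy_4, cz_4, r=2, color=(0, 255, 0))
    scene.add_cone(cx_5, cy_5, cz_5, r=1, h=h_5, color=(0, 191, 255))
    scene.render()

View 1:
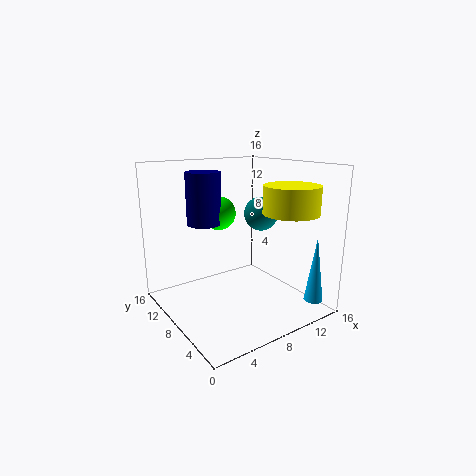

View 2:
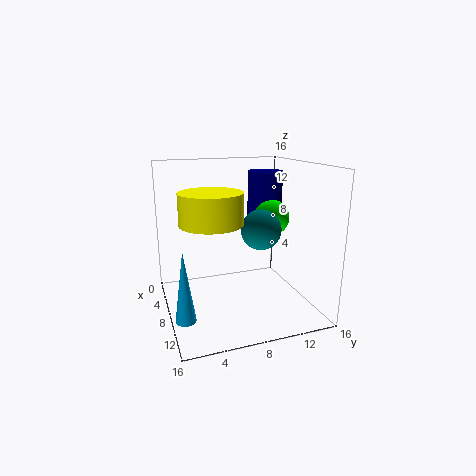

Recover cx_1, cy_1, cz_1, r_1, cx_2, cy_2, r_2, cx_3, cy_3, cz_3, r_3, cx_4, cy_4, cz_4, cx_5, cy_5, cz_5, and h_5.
cx_1 = 6; cy_1 = 12; cz_1 = 9; r_1 = 2; cx_2 = 12; cy_2 = 9; r_2 = 2; cx_3 = 12; cy_3 = 4; cz_3 = 11; r_3 = 3; cx_4 = 8; cy_4 = 12; cz_4 = 10; cx_5 = 13; cy_5 = 1; cz_5 = 2; h_5 = 7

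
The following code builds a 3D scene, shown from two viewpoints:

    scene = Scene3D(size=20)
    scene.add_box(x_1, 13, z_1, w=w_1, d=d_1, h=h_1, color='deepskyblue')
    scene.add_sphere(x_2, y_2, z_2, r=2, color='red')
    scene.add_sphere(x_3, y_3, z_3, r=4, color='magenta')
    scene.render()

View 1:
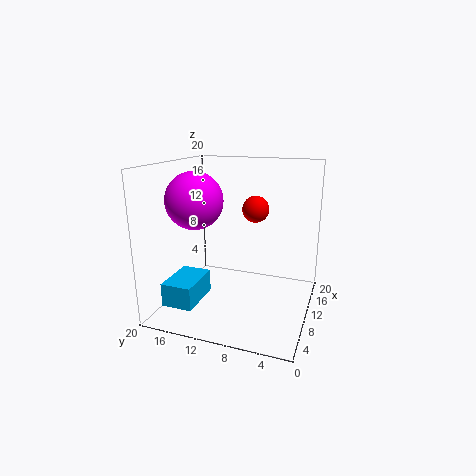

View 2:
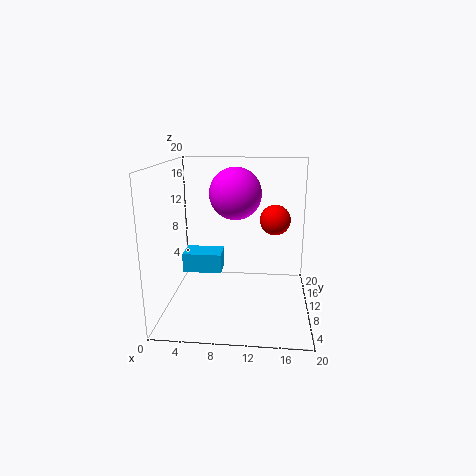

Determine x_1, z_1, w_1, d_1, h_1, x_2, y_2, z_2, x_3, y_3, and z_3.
x_1 = 1, z_1 = 3, w_1 = 6, d_1 = 4, h_1 = 3, x_2 = 15, y_2 = 9, z_2 = 13, x_3 = 9, y_3 = 16, z_3 = 15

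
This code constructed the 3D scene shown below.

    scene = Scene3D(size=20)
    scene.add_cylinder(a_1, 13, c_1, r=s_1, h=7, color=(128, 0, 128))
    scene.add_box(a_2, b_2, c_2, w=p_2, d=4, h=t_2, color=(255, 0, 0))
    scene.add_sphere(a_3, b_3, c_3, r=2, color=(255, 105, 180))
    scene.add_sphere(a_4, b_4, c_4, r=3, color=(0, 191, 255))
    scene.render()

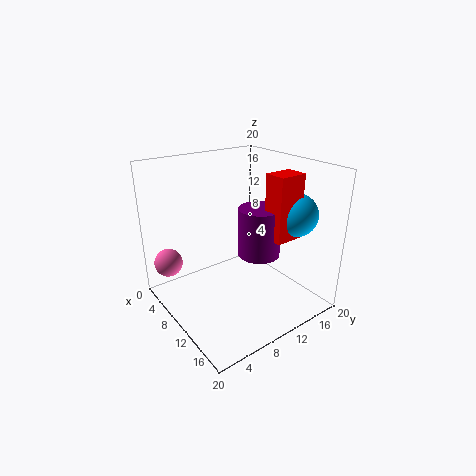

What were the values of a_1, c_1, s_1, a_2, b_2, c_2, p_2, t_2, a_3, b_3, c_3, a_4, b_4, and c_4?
a_1 = 11, c_1 = 7, s_1 = 3, a_2 = 12, b_2 = 13, c_2 = 10, p_2 = 3, t_2 = 9, a_3 = 4, b_3 = 2, c_3 = 6, a_4 = 14, b_4 = 17, c_4 = 13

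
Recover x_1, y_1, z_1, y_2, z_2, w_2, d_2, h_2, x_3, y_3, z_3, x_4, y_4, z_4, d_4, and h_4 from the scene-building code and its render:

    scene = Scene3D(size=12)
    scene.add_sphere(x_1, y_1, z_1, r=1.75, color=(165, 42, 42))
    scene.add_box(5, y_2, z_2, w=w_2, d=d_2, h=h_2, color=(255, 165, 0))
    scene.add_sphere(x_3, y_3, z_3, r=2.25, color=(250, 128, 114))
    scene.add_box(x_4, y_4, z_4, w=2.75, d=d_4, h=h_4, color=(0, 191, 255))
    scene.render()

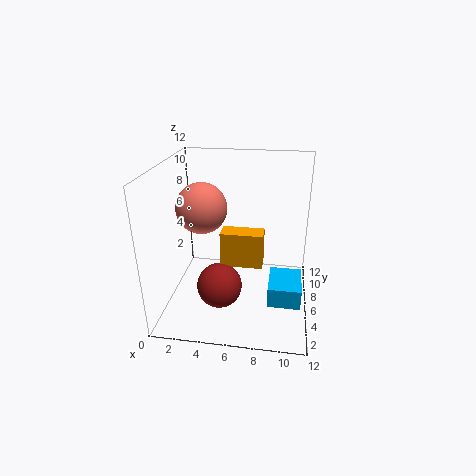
x_1 = 5, y_1 = 3, z_1 = 3.25, y_2 = 3.5, z_2 = 4.75, w_2 = 3.25, d_2 = 1.5, h_2 = 2.75, x_3 = 2.5, y_3 = 7.75, z_3 = 7.75, x_4 = 8.75, y_4 = 4, z_4 = 0.75, d_4 = 3.5, h_4 = 1.75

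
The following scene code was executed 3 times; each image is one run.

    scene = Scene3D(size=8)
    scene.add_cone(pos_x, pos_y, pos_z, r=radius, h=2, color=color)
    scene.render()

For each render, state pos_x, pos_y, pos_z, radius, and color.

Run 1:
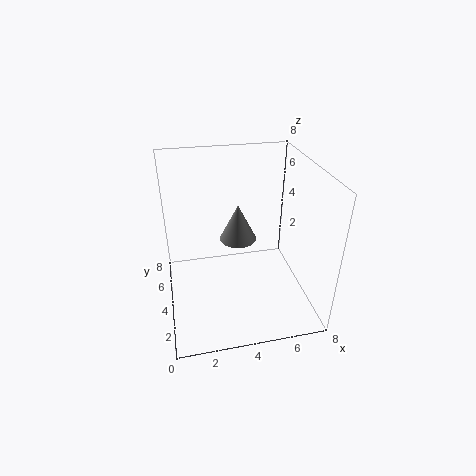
pos_x = 4, pos_y = 4, pos_z = 4, radius = 1, color = 'gray'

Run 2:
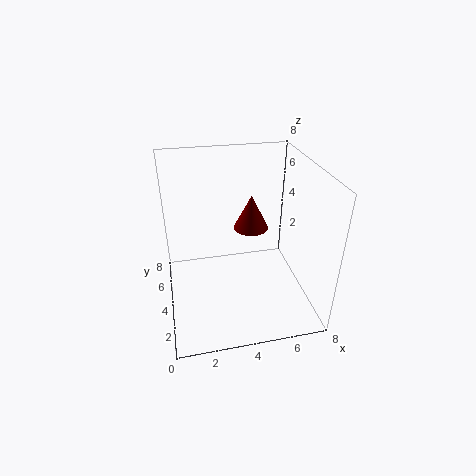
pos_x = 5, pos_y = 5, pos_z = 4, radius = 1, color = 'maroon'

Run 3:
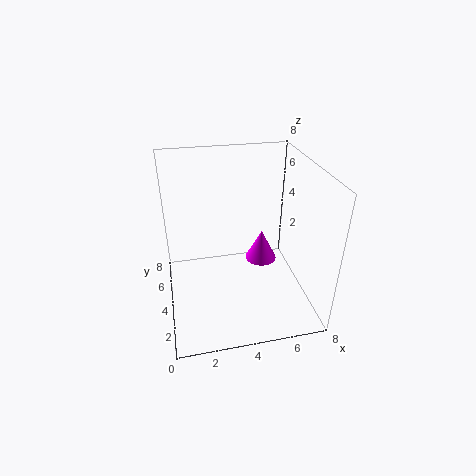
pos_x = 6, pos_y = 6, pos_z = 1, radius = 1, color = 'magenta'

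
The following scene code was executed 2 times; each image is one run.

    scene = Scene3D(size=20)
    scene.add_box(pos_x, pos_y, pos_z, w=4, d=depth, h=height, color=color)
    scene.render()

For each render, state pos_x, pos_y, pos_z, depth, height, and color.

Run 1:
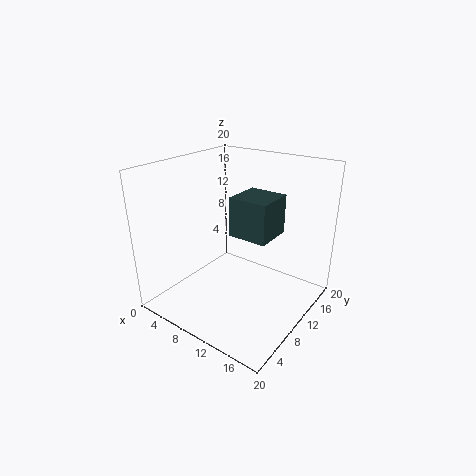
pos_x = 15.5
pos_y = 1
pos_z = 15.5
depth = 4
height = 4
color = 'darkslategray'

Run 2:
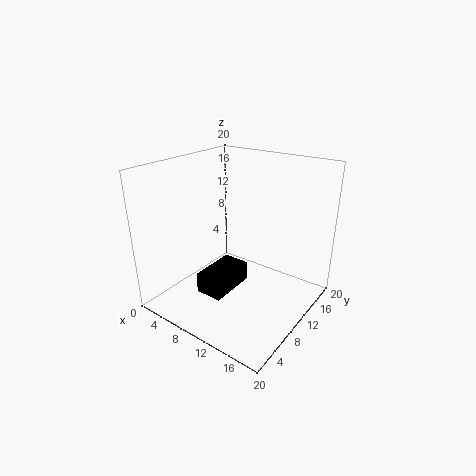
pos_x = 5.5
pos_y = 6
pos_z = 1.5
depth = 7
height = 3
color = 'black'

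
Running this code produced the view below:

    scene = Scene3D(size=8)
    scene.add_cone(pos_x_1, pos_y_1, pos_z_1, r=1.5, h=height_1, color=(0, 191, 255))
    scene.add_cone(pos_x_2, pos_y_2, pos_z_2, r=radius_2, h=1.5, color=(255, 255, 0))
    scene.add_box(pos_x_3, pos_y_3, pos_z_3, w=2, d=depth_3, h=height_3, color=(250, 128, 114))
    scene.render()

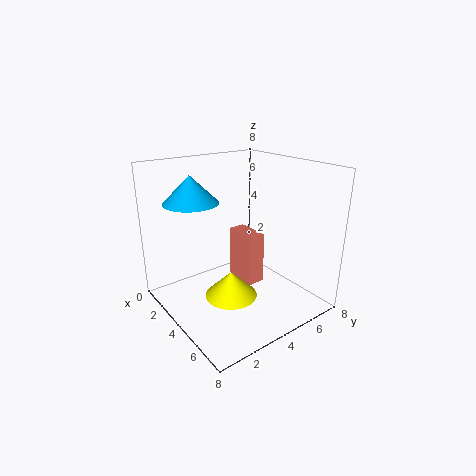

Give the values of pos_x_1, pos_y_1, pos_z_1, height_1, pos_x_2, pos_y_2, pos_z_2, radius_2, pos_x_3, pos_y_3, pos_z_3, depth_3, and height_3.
pos_x_1 = 2.5, pos_y_1 = 2, pos_z_1 = 6, height_1 = 1.5, pos_x_2 = 4, pos_y_2 = 3.5, pos_z_2 = 0.5, radius_2 = 1.5, pos_x_3 = 2.5, pos_y_3 = 4.5, pos_z_3 = 1, depth_3 = 1, height_3 = 3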